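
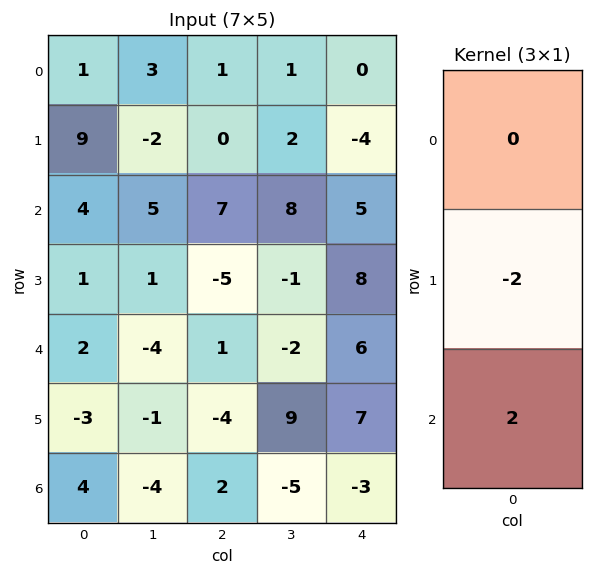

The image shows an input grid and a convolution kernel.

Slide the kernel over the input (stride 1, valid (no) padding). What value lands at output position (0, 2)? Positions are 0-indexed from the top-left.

The receptive field on the input at this output position is [1 / 0 / 7]. Elementwise product with the kernel and sum: 0·-2 + 7·2.

14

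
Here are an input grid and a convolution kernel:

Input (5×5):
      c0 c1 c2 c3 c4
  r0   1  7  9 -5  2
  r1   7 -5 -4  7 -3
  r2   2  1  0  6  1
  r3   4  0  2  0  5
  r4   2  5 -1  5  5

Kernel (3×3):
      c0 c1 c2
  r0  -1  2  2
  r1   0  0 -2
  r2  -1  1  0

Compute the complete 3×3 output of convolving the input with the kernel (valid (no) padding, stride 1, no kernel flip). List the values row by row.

Output[0,0]: The receptive field on the input at this output position is [1 7 9 / 7 -5 -4 / 2 1 0]. Elementwise product with the kernel and sum: 1·-1 + 7·2 + 9·2 + -4·-2 + 2·-1 + 1·1.
Output[0,1]: The receptive field on the input at this output position is [7 9 -5 / -5 -4 7 / 1 0 6]. Elementwise product with the kernel and sum: 7·-1 + 9·2 + -5·2 + 7·-2 + 1·-1 + 0·1.

38 -14 -3
-29 1 8
-1 5 10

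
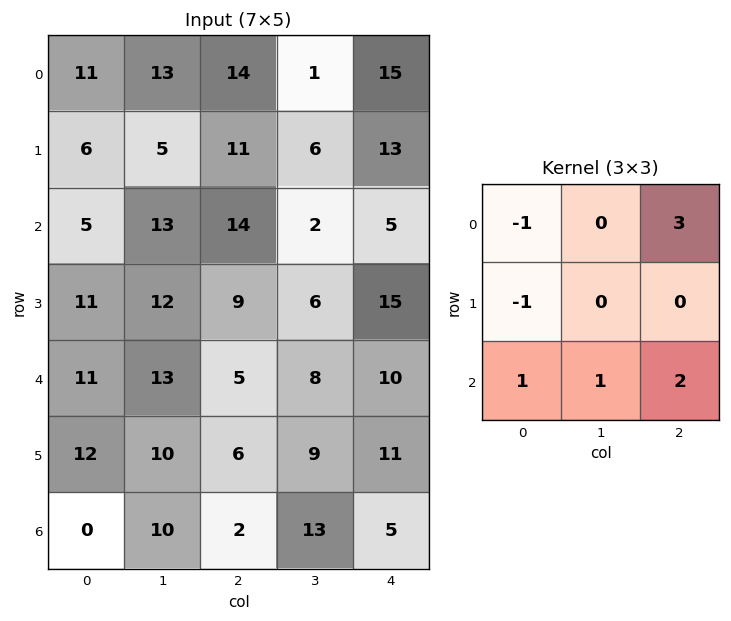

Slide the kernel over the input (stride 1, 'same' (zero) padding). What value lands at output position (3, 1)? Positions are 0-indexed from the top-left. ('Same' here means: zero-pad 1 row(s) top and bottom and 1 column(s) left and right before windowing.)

The receptive field on the zero-padded input at this output position is [5 13 14 / 11 12 9 / 11 13 5]. Elementwise product with the kernel and sum: 5·-1 + 14·3 + 11·-1 + 11·1 + 13·1 + 5·2.

60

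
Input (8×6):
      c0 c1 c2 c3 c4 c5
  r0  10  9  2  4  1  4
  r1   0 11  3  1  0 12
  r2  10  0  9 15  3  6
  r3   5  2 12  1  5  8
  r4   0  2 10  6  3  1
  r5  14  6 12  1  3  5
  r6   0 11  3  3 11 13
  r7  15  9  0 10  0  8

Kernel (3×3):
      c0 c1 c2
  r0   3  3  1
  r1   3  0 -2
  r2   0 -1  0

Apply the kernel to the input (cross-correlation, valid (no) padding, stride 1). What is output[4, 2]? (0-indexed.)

78

The receptive field on the input at this output position is [10 6 3 / 12 1 3 / 3 3 11]. Elementwise product with the kernel and sum: 10·3 + 6·3 + 3·1 + 12·3 + 3·-2 + 3·-1.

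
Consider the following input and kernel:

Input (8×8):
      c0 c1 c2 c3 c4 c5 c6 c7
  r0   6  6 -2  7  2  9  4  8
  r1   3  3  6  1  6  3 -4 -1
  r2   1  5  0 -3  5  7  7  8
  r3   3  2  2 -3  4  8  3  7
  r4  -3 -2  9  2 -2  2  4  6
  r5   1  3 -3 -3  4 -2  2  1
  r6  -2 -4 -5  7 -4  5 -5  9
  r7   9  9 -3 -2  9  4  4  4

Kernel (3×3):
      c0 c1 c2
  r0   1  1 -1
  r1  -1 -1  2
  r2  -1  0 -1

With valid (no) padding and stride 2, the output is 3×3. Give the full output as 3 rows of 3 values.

Output[0,0]: The receptive field on the input at this output position is [6 6 -2 / 3 3 6 / 1 5 0]. Elementwise product with the kernel and sum: 6·1 + 6·1 + -2·-1 + 3·-1 + 3·-1 + 6·2 + 1·-1 + 0·-1.

19 3 -22
-1 -6 -3
-17 36 7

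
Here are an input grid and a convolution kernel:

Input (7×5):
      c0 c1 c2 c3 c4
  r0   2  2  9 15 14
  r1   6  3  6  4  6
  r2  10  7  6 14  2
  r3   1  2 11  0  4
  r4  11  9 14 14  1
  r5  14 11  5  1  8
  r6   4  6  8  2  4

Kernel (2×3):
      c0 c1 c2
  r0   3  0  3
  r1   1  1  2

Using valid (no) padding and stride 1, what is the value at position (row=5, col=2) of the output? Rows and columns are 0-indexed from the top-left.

57

The receptive field on the input at this output position is [5 1 8 / 8 2 4]. Elementwise product with the kernel and sum: 5·3 + 8·3 + 8·1 + 2·1 + 4·2.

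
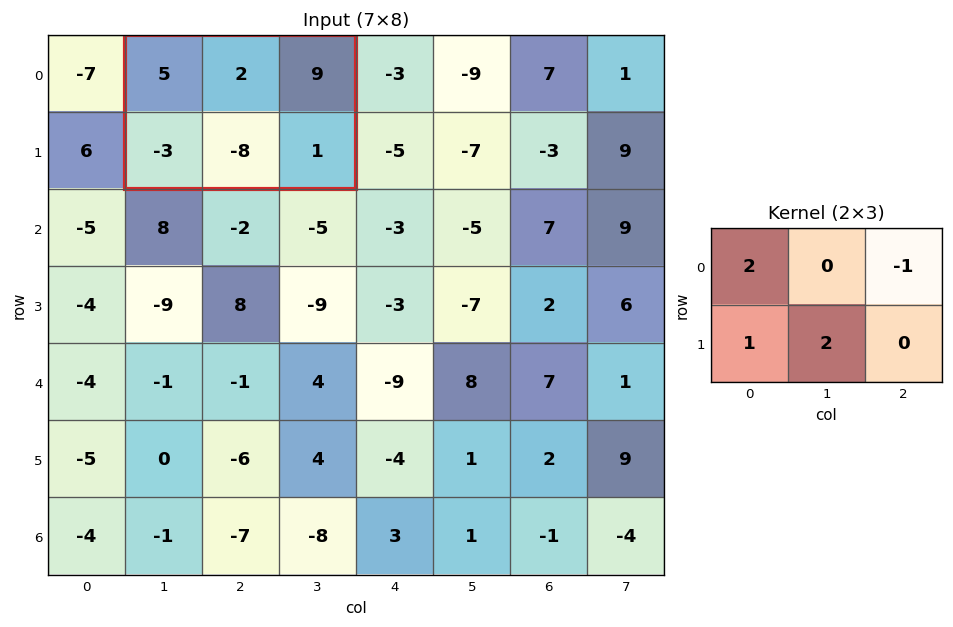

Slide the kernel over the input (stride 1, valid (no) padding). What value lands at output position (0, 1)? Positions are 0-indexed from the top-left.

The receptive field on the input at this output position is [5 2 9 / -3 -8 1]. Elementwise product with the kernel and sum: 5·2 + 9·-1 + -3·1 + -8·2.

-18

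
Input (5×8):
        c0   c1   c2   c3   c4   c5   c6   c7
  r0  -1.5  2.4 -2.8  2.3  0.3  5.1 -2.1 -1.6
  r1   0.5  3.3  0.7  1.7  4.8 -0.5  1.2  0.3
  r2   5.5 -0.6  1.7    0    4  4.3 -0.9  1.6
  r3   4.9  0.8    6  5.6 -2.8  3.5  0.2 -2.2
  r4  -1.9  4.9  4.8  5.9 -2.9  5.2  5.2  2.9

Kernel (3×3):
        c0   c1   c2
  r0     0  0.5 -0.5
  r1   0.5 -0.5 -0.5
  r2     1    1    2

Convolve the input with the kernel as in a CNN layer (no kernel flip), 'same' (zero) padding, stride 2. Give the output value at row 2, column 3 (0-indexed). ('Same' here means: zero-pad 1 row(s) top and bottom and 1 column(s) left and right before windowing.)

The receptive field on the zero-padded input at this output position is [3.5 0.2 -2.2 / 5.2 5.2 2.9 / 0 0 0]. Elementwise product with the kernel and sum: 0.2·0.5 + -2.2·-0.5 + 5.2·0.5 + 5.2·-0.5 + 2.9·-0.5 + 0·1 + 0·1 + 0·2.

-0.25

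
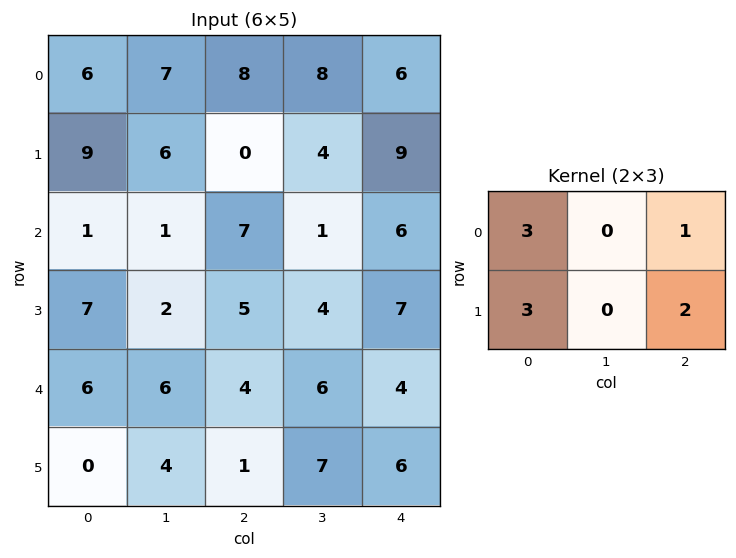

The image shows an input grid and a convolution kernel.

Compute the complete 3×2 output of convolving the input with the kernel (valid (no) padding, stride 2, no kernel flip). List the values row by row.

53 48
41 56
24 31

Output[0,0]: The receptive field on the input at this output position is [6 7 8 / 9 6 0]. Elementwise product with the kernel and sum: 6·3 + 8·1 + 9·3 + 0·2.
Output[0,1]: The receptive field on the input at this output position is [8 8 6 / 0 4 9]. Elementwise product with the kernel and sum: 8·3 + 6·1 + 0·3 + 9·2.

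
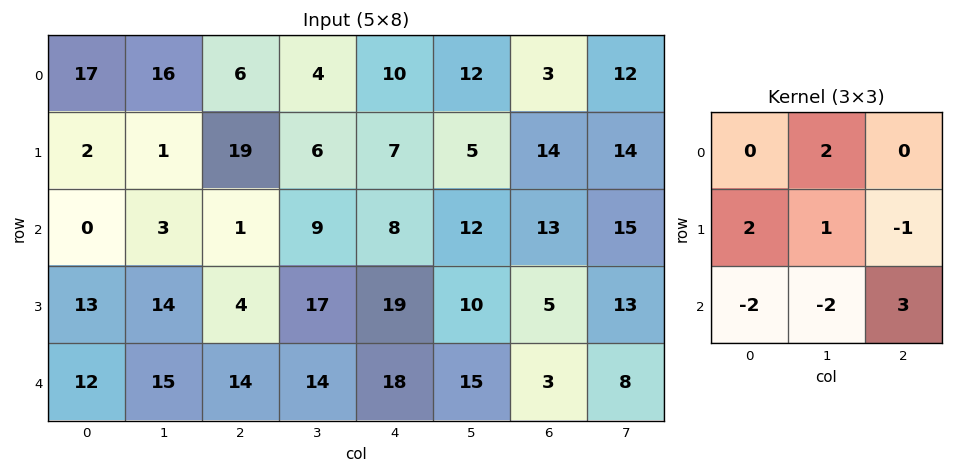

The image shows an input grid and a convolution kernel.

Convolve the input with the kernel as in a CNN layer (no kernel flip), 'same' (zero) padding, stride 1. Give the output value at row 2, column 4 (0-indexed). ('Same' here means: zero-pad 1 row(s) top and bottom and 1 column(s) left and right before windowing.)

The receptive field on the zero-padded input at this output position is [6 7 5 / 9 8 12 / 17 19 10]. Elementwise product with the kernel and sum: 7·2 + 9·2 + 8·1 + 12·-1 + 17·-2 + 19·-2 + 10·3.

-14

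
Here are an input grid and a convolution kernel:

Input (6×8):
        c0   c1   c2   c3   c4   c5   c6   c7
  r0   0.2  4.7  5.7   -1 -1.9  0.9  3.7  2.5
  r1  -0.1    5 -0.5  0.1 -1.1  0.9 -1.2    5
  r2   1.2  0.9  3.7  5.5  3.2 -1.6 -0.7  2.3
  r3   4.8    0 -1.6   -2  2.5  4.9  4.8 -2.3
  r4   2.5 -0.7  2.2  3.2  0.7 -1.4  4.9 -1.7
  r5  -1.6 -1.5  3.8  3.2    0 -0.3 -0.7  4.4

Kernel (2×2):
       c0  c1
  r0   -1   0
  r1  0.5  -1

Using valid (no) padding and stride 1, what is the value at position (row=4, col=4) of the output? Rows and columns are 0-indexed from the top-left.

The receptive field on the input at this output position is [0.7 -1.4 / 0 -0.3]. Elementwise product with the kernel and sum: 0.7·-1 + 0·0.5 + -0.3·-1.

-0.4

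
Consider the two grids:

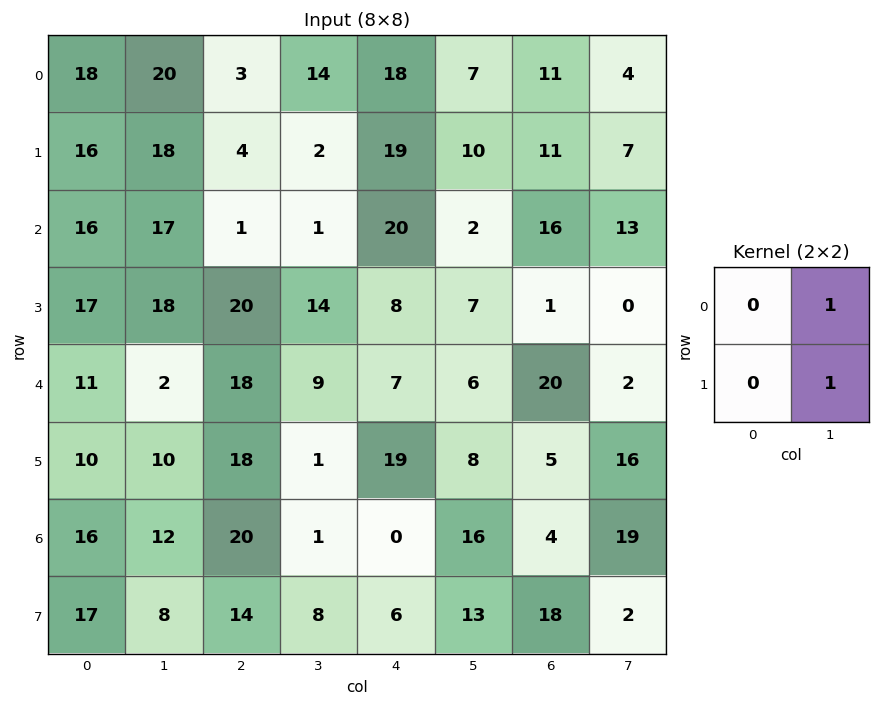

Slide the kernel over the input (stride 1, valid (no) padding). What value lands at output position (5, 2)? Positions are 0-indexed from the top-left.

2

The receptive field on the input at this output position is [18 1 / 20 1]. Elementwise product with the kernel and sum: 1·1 + 1·1.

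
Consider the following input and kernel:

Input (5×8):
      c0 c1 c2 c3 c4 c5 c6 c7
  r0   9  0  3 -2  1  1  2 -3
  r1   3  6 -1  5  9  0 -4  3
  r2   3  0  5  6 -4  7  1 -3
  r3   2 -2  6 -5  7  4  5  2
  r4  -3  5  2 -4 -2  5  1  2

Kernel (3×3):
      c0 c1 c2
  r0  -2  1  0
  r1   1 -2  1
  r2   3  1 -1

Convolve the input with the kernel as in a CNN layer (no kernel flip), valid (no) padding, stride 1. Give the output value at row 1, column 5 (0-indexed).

The receptive field on the input at this output position is [0 -4 3 / 7 1 -3 / 4 5 2]. Elementwise product with the kernel and sum: 0·-2 + -4·1 + 7·1 + 1·-2 + -3·1 + 4·3 + 5·1 + 2·-1.

13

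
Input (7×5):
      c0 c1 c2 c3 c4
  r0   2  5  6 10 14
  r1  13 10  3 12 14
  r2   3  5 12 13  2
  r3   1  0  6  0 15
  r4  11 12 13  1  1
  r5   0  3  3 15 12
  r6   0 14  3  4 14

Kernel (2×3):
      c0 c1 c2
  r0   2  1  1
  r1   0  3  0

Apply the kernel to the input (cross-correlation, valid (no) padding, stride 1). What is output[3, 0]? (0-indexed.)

44

The receptive field on the input at this output position is [1 0 6 / 11 12 13]. Elementwise product with the kernel and sum: 1·2 + 0·1 + 6·1 + 12·3.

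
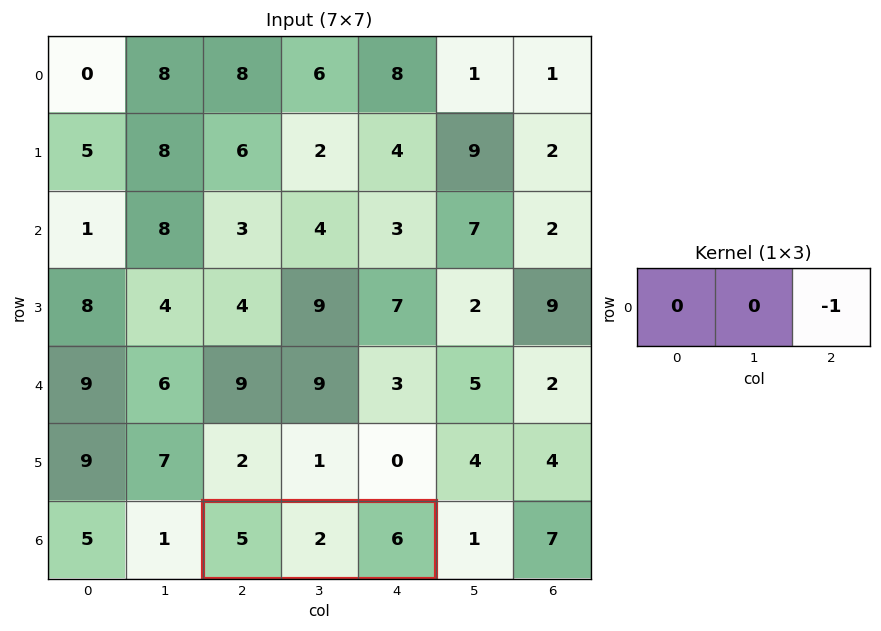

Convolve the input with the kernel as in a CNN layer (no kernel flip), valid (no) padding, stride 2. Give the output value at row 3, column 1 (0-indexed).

-6

The receptive field on the input at this output position is [5 2 6]. Elementwise product with the kernel and sum: 6·-1.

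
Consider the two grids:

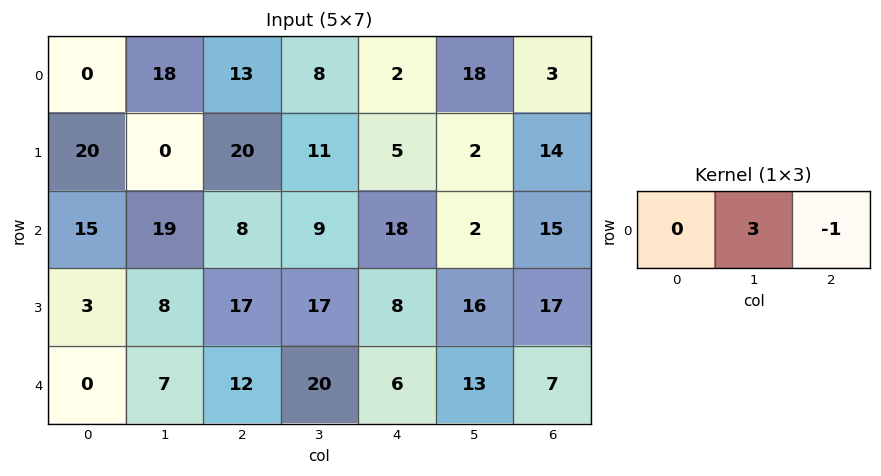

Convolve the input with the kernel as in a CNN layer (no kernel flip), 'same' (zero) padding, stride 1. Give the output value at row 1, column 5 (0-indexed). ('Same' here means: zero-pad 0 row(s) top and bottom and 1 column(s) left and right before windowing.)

-8

The receptive field on the zero-padded input at this output position is [5 2 14]. Elementwise product with the kernel and sum: 2·3 + 14·-1.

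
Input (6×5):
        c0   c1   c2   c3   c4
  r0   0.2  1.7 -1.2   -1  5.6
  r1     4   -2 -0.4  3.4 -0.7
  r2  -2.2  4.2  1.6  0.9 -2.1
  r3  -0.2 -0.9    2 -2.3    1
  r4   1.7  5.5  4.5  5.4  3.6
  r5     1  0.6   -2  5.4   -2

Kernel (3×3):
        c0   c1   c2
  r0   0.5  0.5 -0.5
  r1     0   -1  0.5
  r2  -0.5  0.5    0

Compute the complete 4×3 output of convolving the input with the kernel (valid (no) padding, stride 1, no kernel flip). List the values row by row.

6.55 1.55 -8
-2.55 -2.6 -2.25
4 -1.2 5.55
-5 -1.4 -0.55

Output[0,0]: The receptive field on the input at this output position is [0.2 1.7 -1.2 / 4 -2 -0.4 / -2.2 4.2 1.6]. Elementwise product with the kernel and sum: 0.2·0.5 + 1.7·0.5 + -1.2·-0.5 + -2·-1 + -0.4·0.5 + -2.2·-0.5 + 4.2·0.5.
Output[0,1]: The receptive field on the input at this output position is [1.7 -1.2 -1 / -2 -0.4 3.4 / 4.2 1.6 0.9]. Elementwise product with the kernel and sum: 1.7·0.5 + -1.2·0.5 + -1·-0.5 + -0.4·-1 + 3.4·0.5 + 4.2·-0.5 + 1.6·0.5.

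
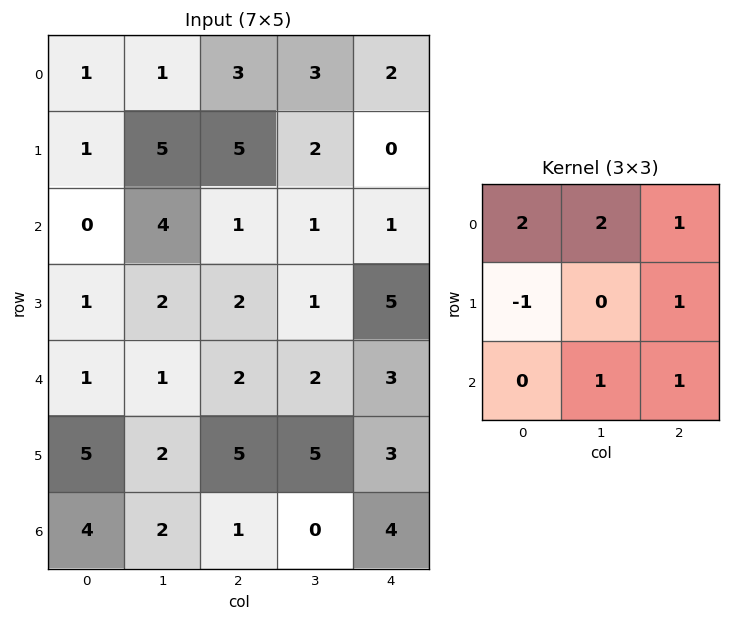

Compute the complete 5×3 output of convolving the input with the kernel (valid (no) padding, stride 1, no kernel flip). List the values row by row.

Output[0,0]: The receptive field on the input at this output position is [1 1 3 / 1 5 5 / 0 4 1]. Elementwise product with the kernel and sum: 1·2 + 1·2 + 3·1 + 1·-1 + 5·1 + 4·1 + 1·1.

16 10 11
22 22 20
13 14 13
16 20 20
9 12 13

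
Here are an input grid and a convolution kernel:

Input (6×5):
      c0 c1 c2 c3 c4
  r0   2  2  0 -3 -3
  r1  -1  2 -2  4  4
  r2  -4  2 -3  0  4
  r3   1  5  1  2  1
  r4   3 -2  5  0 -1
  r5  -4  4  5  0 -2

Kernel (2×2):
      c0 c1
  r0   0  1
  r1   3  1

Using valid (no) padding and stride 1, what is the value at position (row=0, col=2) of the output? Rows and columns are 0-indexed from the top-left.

-5

The receptive field on the input at this output position is [0 -3 / -2 4]. Elementwise product with the kernel and sum: -3·1 + -2·3 + 4·1.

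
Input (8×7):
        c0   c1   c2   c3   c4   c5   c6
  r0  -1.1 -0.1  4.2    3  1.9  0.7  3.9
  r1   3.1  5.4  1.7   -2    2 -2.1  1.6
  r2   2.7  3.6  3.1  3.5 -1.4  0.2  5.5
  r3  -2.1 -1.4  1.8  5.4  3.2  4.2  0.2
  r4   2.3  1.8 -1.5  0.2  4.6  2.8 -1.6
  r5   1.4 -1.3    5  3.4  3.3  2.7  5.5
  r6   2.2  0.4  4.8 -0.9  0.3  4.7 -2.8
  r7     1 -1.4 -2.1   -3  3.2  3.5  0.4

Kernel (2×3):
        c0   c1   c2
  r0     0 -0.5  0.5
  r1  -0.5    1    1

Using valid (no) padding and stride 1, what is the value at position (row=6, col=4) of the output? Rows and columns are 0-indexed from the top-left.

The receptive field on the input at this output position is [0.3 4.7 -2.8 / 3.2 3.5 0.4]. Elementwise product with the kernel and sum: 4.7·-0.5 + -2.8·0.5 + 3.2·-0.5 + 3.5·1 + 0.4·1.

-1.45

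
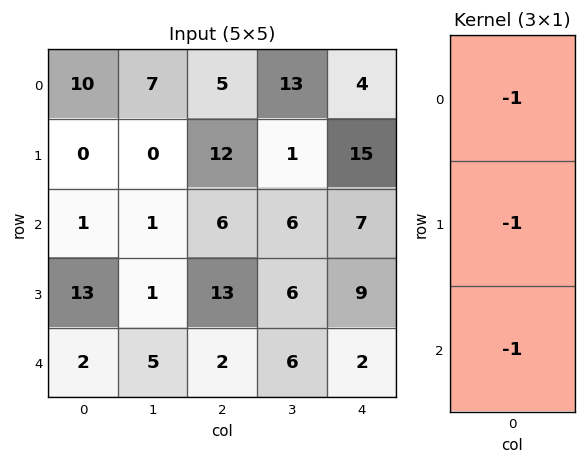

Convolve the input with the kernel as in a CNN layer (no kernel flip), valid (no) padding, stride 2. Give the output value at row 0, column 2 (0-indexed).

-26

The receptive field on the input at this output position is [4 / 15 / 7]. Elementwise product with the kernel and sum: 4·-1 + 15·-1 + 7·-1.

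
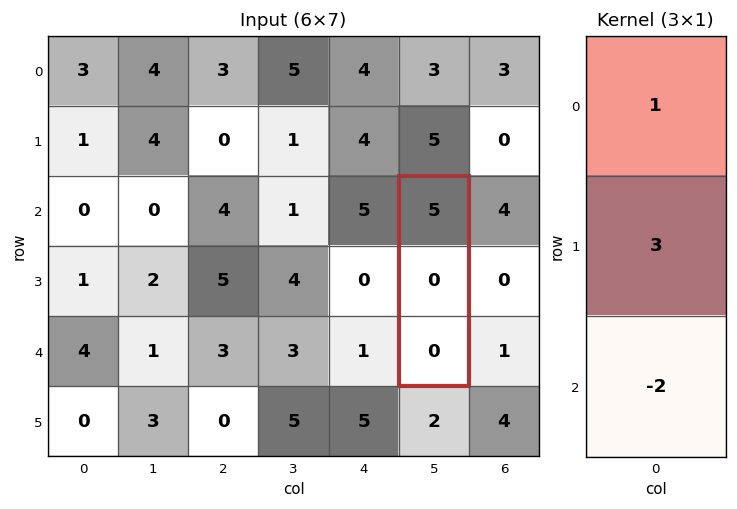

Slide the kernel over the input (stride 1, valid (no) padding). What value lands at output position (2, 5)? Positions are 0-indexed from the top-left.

The receptive field on the input at this output position is [5 / 0 / 0]. Elementwise product with the kernel and sum: 5·1 + 0·3 + 0·-2.

5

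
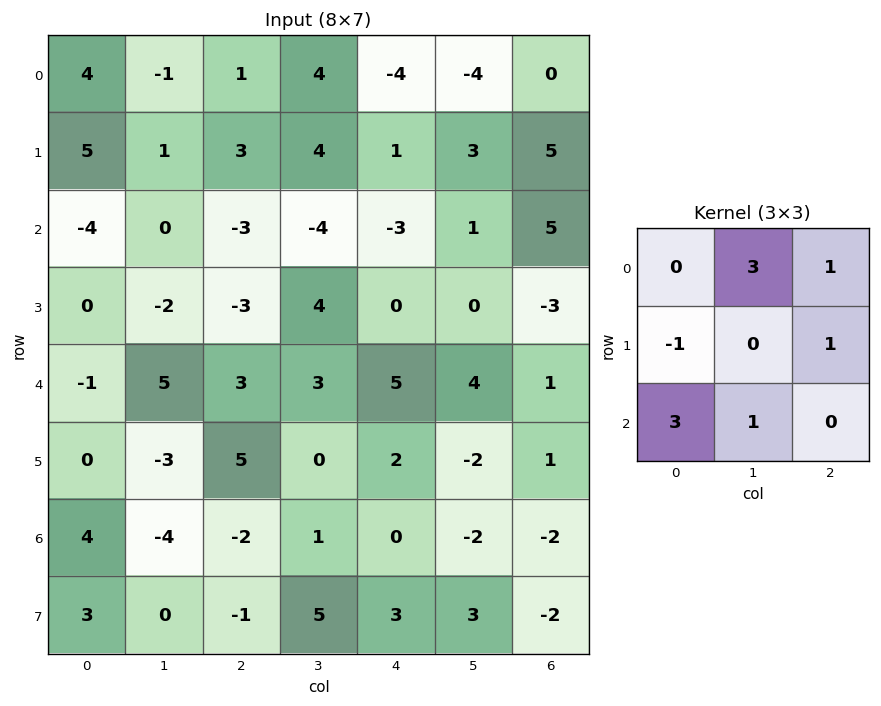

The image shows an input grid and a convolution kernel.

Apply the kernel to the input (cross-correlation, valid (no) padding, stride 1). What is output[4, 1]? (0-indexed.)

1

The receptive field on the input at this output position is [5 3 3 / -3 5 0 / -4 -2 1]. Elementwise product with the kernel and sum: 3·3 + 3·1 + -3·-1 + 0·1 + -4·3 + -2·1.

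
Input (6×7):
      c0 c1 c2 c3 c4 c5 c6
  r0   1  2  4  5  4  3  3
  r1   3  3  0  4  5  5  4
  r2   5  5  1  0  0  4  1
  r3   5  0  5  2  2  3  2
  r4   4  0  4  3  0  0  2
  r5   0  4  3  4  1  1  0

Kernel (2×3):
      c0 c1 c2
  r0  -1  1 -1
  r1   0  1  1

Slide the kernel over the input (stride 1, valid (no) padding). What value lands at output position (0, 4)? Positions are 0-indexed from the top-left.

The receptive field on the input at this output position is [4 3 3 / 5 5 4]. Elementwise product with the kernel and sum: 4·-1 + 3·1 + 3·-1 + 5·1 + 4·1.

5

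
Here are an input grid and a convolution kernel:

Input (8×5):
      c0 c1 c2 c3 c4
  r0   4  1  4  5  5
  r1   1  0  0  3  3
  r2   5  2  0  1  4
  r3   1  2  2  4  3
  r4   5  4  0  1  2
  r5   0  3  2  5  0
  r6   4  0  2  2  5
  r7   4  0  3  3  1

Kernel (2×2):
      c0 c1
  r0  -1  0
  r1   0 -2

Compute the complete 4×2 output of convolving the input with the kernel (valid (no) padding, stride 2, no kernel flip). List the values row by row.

-4 -10
-9 -8
-11 -10
-4 -8

Output[0,0]: The receptive field on the input at this output position is [4 1 / 1 0]. Elementwise product with the kernel and sum: 4·-1 + 0·-2.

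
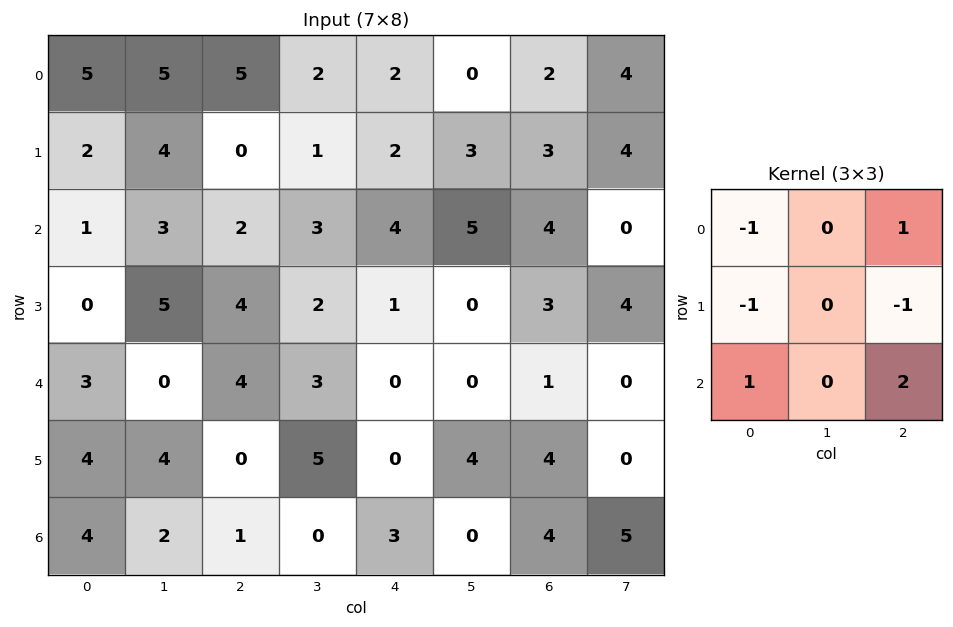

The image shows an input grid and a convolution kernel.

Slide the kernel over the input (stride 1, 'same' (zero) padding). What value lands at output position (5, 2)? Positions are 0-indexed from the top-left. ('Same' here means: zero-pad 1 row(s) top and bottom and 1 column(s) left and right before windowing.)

-4

The receptive field on the zero-padded input at this output position is [0 4 3 / 4 0 5 / 2 1 0]. Elementwise product with the kernel and sum: 0·-1 + 3·1 + 4·-1 + 5·-1 + 2·1 + 0·2.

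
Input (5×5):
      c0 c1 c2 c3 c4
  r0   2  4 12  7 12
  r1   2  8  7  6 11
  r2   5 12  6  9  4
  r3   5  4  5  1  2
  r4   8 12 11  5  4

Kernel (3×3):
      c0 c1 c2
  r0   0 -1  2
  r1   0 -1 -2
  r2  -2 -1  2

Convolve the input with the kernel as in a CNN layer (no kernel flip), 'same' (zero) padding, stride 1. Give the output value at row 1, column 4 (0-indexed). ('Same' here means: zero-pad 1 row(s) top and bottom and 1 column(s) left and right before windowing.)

The receptive field on the zero-padded input at this output position is [7 12 0 / 6 11 0 / 9 4 0]. Elementwise product with the kernel and sum: 12·-1 + 0·2 + 11·-1 + 0·-2 + 9·-2 + 4·-1 + 0·2.

-45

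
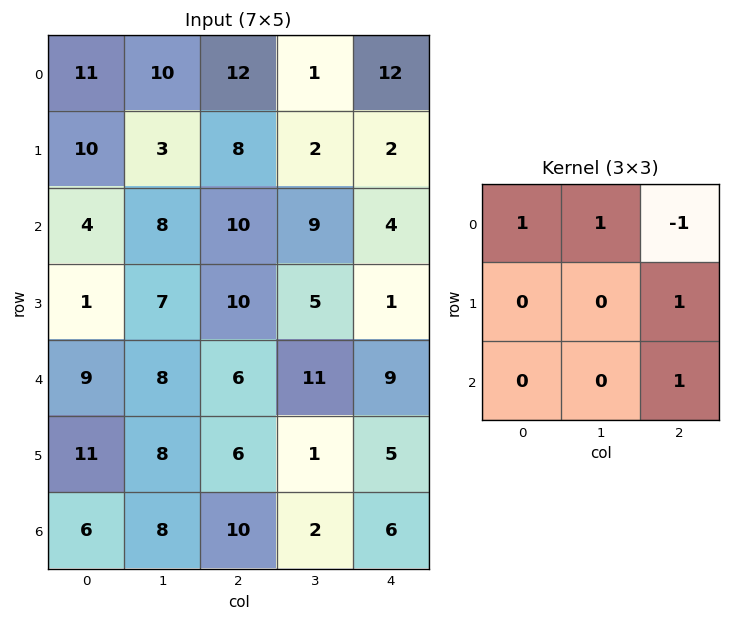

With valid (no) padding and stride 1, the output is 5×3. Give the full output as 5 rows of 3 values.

27 32 7
25 23 13
18 25 25
10 24 28
27 6 19

Output[0,0]: The receptive field on the input at this output position is [11 10 12 / 10 3 8 / 4 8 10]. Elementwise product with the kernel and sum: 11·1 + 10·1 + 12·-1 + 8·1 + 10·1.
Output[0,1]: The receptive field on the input at this output position is [10 12 1 / 3 8 2 / 8 10 9]. Elementwise product with the kernel and sum: 10·1 + 12·1 + 1·-1 + 2·1 + 9·1.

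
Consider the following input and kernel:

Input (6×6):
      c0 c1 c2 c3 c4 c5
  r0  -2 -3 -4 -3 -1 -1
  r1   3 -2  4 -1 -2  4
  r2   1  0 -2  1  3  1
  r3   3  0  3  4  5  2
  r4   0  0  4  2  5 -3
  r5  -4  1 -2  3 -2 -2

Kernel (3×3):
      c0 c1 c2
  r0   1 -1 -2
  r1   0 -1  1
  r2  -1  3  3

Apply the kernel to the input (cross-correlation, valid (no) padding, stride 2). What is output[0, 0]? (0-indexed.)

The receptive field on the input at this output position is [-2 -3 -4 / 3 -2 4 / 1 0 -2]. Elementwise product with the kernel and sum: -2·1 + -3·-1 + -4·-2 + -2·-1 + 4·1 + 1·-1 + 0·3 + -2·3.

8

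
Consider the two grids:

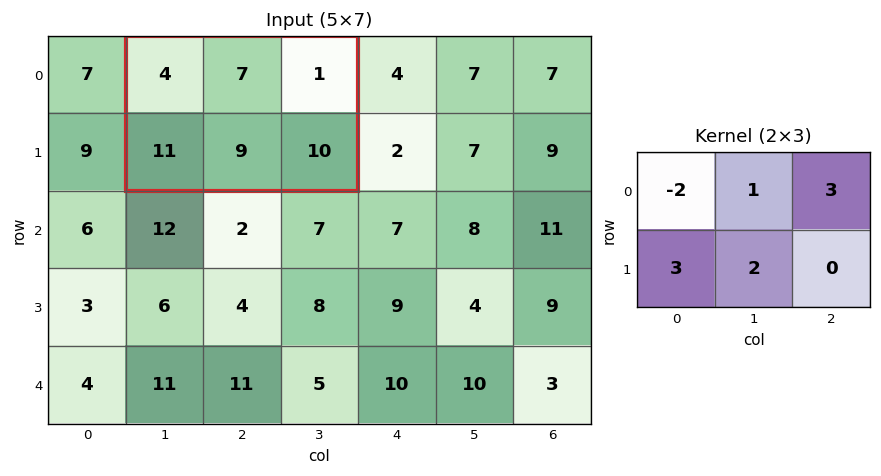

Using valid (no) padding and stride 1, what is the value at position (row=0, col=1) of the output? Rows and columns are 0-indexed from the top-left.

53

The receptive field on the input at this output position is [4 7 1 / 11 9 10]. Elementwise product with the kernel and sum: 4·-2 + 7·1 + 1·3 + 11·3 + 9·2.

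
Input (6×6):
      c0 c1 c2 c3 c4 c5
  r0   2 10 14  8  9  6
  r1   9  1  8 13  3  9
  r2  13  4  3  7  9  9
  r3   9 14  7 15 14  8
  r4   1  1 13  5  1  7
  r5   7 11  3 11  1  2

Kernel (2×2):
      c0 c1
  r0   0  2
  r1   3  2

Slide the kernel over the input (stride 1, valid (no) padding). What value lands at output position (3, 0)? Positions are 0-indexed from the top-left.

The receptive field on the input at this output position is [9 14 / 1 1]. Elementwise product with the kernel and sum: 14·2 + 1·3 + 1·2.

33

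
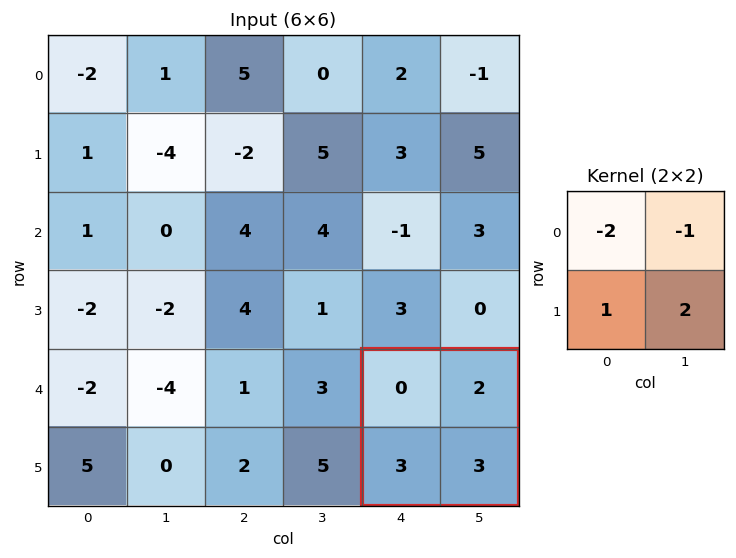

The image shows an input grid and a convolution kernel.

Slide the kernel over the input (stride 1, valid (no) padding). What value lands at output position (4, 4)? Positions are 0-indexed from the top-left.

7

The receptive field on the input at this output position is [0 2 / 3 3]. Elementwise product with the kernel and sum: 0·-2 + 2·-1 + 3·1 + 3·2.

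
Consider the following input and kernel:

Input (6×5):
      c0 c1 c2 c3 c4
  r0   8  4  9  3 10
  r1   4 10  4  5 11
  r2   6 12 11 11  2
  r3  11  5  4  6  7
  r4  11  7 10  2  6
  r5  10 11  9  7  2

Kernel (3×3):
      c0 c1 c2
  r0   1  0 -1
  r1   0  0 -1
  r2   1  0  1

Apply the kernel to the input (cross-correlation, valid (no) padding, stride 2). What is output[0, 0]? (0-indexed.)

12

The receptive field on the input at this output position is [8 4 9 / 4 10 4 / 6 12 11]. Elementwise product with the kernel and sum: 8·1 + 9·-1 + 4·-1 + 6·1 + 11·1.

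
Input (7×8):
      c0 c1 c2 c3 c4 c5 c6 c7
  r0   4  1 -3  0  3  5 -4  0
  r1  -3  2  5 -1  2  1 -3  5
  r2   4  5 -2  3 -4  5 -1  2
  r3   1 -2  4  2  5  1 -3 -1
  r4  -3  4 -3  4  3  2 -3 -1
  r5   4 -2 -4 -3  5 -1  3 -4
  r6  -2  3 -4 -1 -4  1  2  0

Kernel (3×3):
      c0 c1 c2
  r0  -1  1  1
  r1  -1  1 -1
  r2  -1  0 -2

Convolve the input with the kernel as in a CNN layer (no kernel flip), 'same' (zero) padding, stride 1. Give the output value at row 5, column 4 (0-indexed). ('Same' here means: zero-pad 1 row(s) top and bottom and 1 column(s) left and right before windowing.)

The receptive field on the zero-padded input at this output position is [4 3 2 / -3 5 -1 / -1 -4 1]. Elementwise product with the kernel and sum: 4·-1 + 3·1 + 2·1 + -3·-1 + 5·1 + -1·-1 + -1·-1 + 1·-2.

9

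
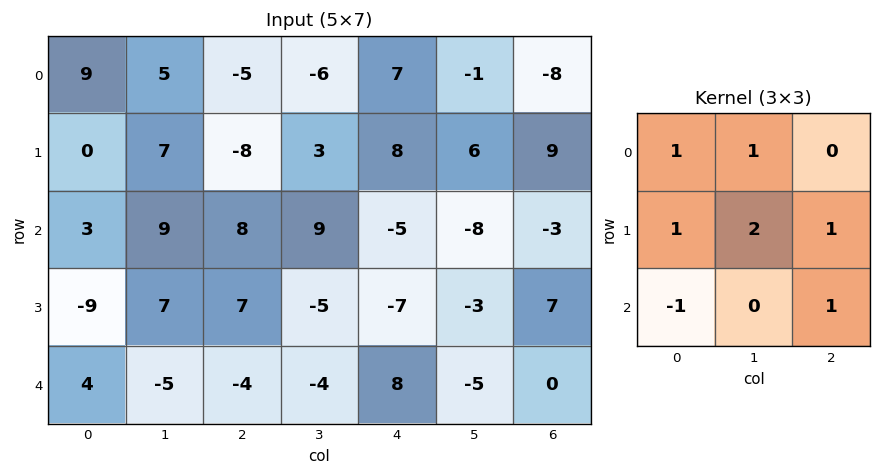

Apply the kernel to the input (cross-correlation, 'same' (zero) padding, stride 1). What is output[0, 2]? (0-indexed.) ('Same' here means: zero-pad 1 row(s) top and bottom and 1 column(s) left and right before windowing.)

-15

The receptive field on the zero-padded input at this output position is [0 0 0 / 5 -5 -6 / 7 -8 3]. Elementwise product with the kernel and sum: 0·1 + 0·1 + 5·1 + -5·2 + -6·1 + 7·-1 + 3·1.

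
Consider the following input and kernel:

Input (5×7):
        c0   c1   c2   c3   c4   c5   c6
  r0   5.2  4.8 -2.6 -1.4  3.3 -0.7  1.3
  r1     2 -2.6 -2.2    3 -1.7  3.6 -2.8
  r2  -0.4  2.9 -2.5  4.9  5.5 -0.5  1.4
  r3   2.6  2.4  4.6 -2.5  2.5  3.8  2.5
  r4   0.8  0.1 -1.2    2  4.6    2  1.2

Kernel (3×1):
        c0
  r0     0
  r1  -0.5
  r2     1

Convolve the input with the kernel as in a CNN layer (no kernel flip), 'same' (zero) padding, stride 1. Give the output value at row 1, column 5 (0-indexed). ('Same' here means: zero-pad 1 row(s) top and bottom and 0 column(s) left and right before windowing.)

The receptive field on the zero-padded input at this output position is [-0.7 / 3.6 / -0.5]. Elementwise product with the kernel and sum: 3.6·-0.5 + -0.5·1.

-2.3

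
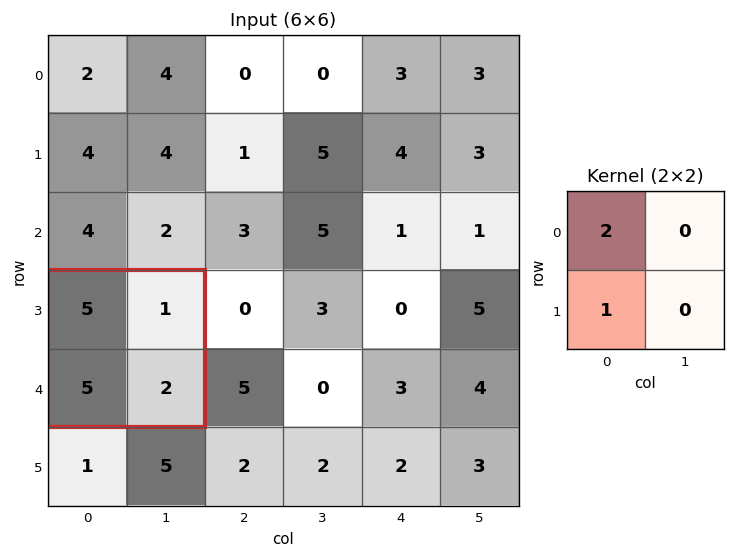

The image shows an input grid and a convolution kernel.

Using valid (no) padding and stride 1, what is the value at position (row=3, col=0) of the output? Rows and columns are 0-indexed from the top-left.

15

The receptive field on the input at this output position is [5 1 / 5 2]. Elementwise product with the kernel and sum: 5·2 + 5·1.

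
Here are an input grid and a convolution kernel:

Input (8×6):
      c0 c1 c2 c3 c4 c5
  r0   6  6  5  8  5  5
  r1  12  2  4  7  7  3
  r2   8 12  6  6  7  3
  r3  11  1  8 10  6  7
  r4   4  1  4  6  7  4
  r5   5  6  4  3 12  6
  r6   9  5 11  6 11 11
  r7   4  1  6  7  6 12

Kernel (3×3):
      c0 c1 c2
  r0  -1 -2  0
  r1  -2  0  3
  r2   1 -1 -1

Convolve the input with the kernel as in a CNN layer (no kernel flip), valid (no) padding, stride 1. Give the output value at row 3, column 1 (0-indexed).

The receptive field on the input at this output position is [1 8 10 / 1 4 6 / 6 4 3]. Elementwise product with the kernel and sum: 1·-1 + 8·-2 + 1·-2 + 6·3 + 6·1 + 4·-1 + 3·-1.

-2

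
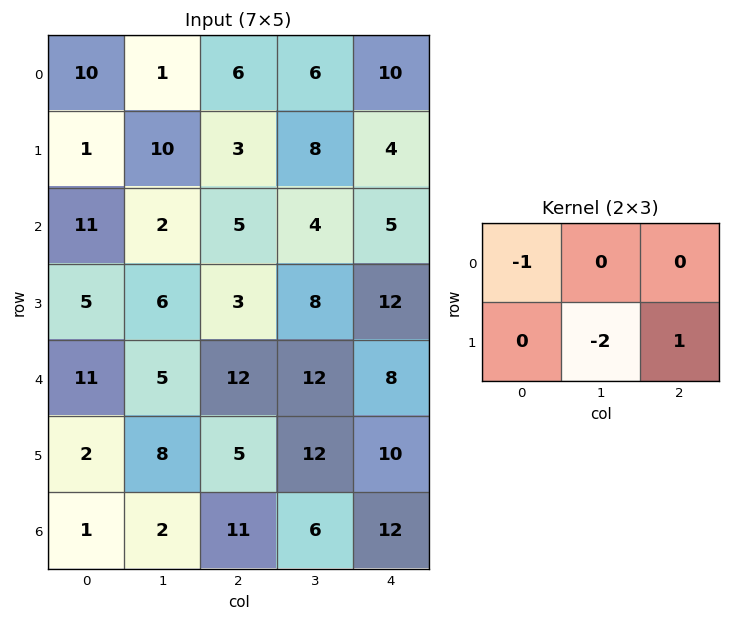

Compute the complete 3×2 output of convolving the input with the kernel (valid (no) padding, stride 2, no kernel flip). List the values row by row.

-27 -18
-20 -9
-22 -26

Output[0,0]: The receptive field on the input at this output position is [10 1 6 / 1 10 3]. Elementwise product with the kernel and sum: 10·-1 + 10·-2 + 3·1.
Output[0,1]: The receptive field on the input at this output position is [6 6 10 / 3 8 4]. Elementwise product with the kernel and sum: 6·-1 + 8·-2 + 4·1.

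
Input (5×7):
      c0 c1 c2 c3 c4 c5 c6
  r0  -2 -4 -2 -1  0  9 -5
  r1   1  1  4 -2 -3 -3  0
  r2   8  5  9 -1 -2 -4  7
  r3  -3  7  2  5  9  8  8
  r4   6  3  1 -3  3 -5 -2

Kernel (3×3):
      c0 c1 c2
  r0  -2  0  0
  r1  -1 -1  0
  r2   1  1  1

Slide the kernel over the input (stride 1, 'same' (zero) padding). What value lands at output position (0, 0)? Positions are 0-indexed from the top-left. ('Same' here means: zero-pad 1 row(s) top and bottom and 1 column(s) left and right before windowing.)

The receptive field on the zero-padded input at this output position is [0 0 0 / 0 -2 -4 / 0 1 1]. Elementwise product with the kernel and sum: 0·-2 + 0·-1 + -2·-1 + 0·1 + 1·1 + 1·1.

4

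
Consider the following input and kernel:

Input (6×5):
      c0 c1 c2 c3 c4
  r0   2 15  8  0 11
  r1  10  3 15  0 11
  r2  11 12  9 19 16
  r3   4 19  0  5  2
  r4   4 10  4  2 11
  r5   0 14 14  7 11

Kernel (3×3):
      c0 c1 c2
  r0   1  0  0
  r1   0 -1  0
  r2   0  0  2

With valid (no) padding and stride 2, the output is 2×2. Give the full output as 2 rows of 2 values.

17 40
0 26

Output[0,0]: The receptive field on the input at this output position is [2 15 8 / 10 3 15 / 11 12 9]. Elementwise product with the kernel and sum: 2·1 + 3·-1 + 9·2.
Output[0,1]: The receptive field on the input at this output position is [8 0 11 / 15 0 11 / 9 19 16]. Elementwise product with the kernel and sum: 8·1 + 0·-1 + 16·2.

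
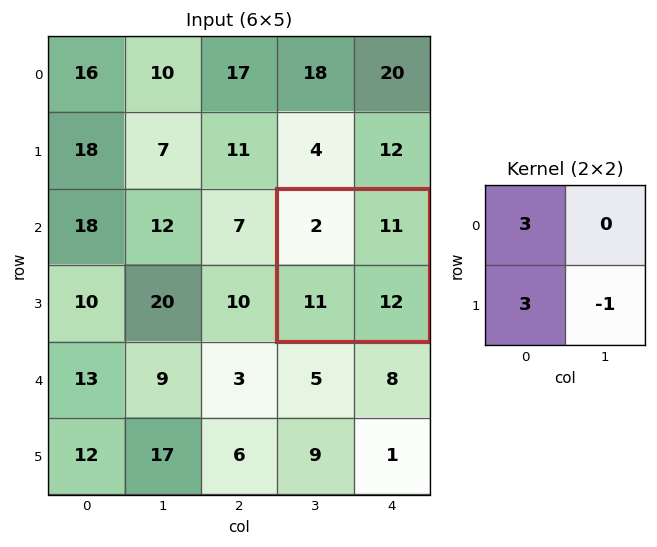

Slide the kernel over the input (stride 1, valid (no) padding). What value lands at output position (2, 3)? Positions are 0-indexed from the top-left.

27

The receptive field on the input at this output position is [2 11 / 11 12]. Elementwise product with the kernel and sum: 2·3 + 11·3 + 12·-1.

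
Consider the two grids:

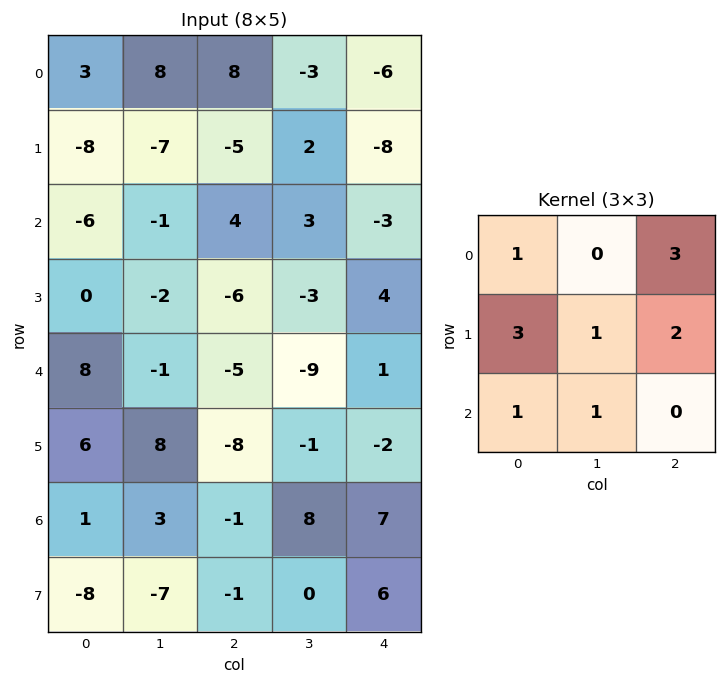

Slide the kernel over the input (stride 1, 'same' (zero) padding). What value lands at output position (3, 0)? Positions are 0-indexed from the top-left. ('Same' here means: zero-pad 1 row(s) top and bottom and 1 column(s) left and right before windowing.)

The receptive field on the zero-padded input at this output position is [0 -6 -1 / 0 0 -2 / 0 8 -1]. Elementwise product with the kernel and sum: 0·1 + -1·3 + 0·3 + 0·1 + -2·2 + 0·1 + 8·1.

1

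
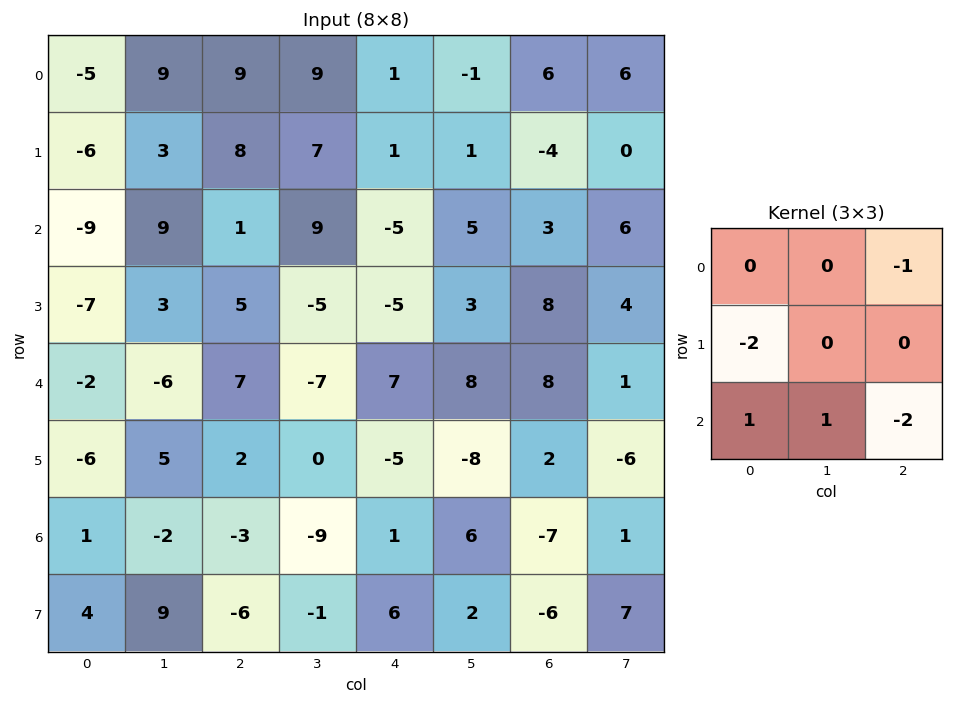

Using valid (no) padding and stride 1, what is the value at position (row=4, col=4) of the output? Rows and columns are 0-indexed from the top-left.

The receptive field on the input at this output position is [7 8 8 / -5 -8 2 / 1 6 -7]. Elementwise product with the kernel and sum: 8·-1 + -5·-2 + 1·1 + 6·1 + -7·-2.

23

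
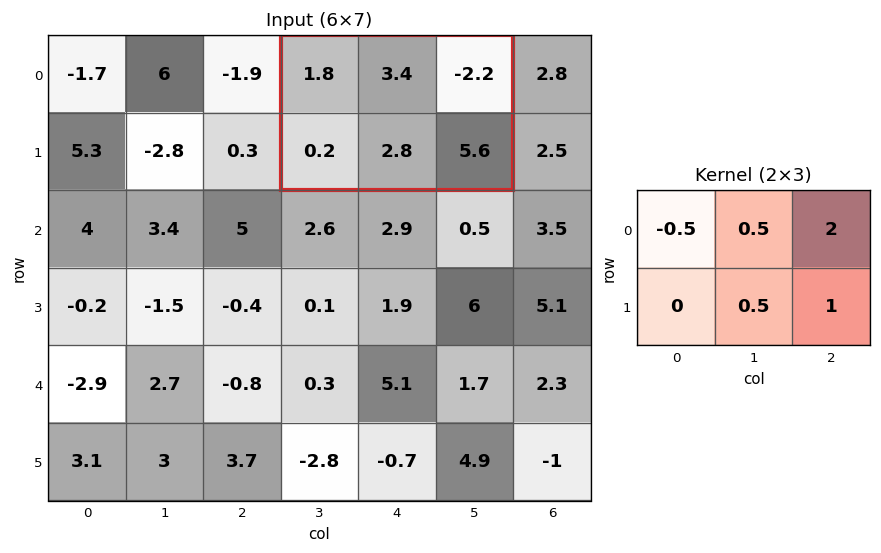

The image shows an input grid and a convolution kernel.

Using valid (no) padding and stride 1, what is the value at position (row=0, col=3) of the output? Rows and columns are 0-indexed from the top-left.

3.4

The receptive field on the input at this output position is [1.8 3.4 -2.2 / 0.2 2.8 5.6]. Elementwise product with the kernel and sum: 1.8·-0.5 + 3.4·0.5 + -2.2·2 + 2.8·0.5 + 5.6·1.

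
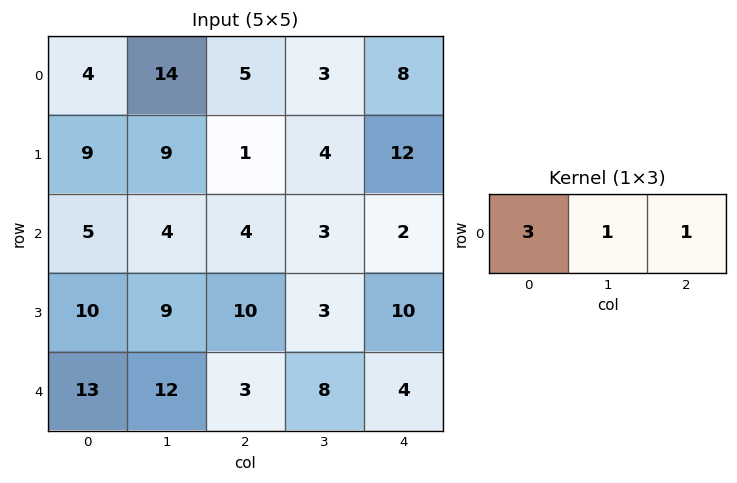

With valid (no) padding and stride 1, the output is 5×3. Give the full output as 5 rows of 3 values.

31 50 26
37 32 19
23 19 17
49 40 43
54 47 21

Output[0,0]: The receptive field on the input at this output position is [4 14 5]. Elementwise product with the kernel and sum: 4·3 + 14·1 + 5·1.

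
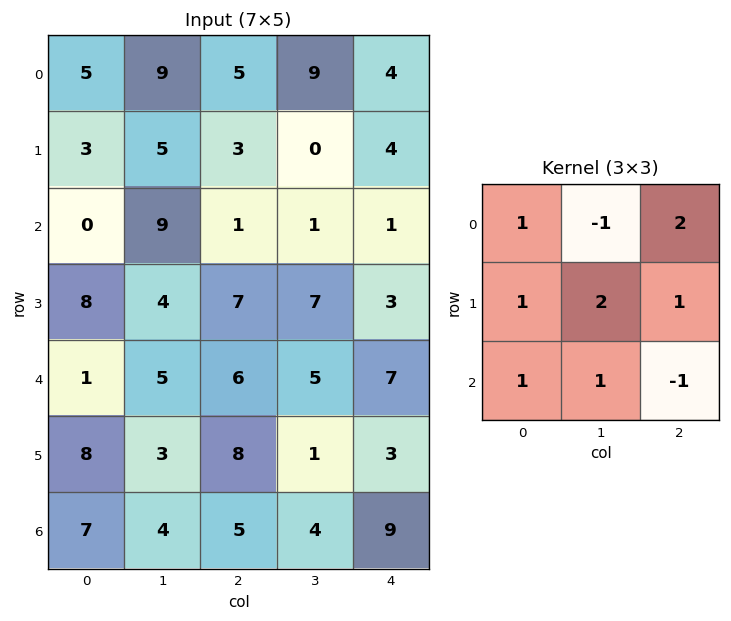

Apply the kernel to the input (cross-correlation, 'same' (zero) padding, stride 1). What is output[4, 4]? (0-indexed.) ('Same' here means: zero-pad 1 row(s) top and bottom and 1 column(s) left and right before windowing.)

The receptive field on the zero-padded input at this output position is [7 3 0 / 5 7 0 / 1 3 0]. Elementwise product with the kernel and sum: 7·1 + 3·-1 + 0·2 + 5·1 + 7·2 + 0·1 + 1·1 + 3·1 + 0·-1.

27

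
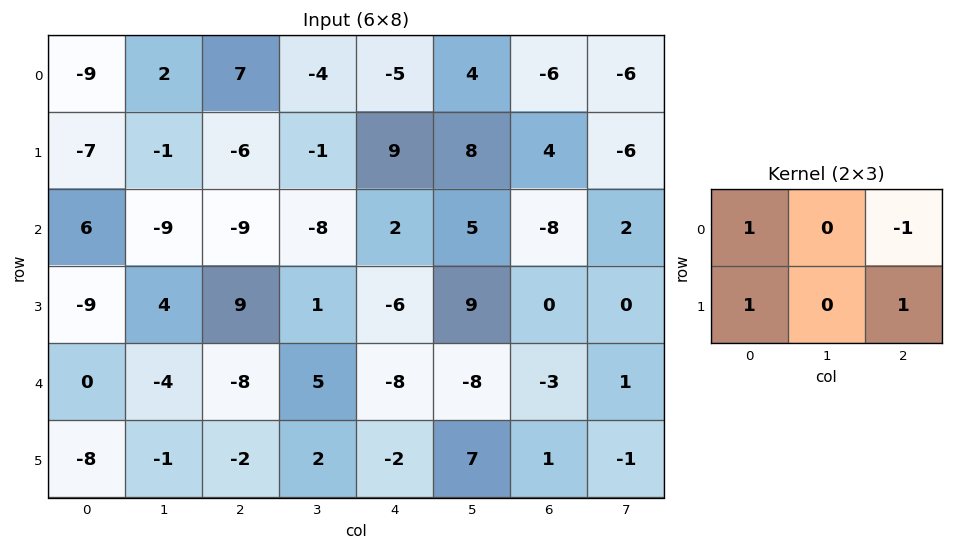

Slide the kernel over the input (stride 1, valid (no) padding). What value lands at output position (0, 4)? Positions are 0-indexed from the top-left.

14

The receptive field on the input at this output position is [-5 4 -6 / 9 8 4]. Elementwise product with the kernel and sum: -5·1 + -6·-1 + 9·1 + 4·1.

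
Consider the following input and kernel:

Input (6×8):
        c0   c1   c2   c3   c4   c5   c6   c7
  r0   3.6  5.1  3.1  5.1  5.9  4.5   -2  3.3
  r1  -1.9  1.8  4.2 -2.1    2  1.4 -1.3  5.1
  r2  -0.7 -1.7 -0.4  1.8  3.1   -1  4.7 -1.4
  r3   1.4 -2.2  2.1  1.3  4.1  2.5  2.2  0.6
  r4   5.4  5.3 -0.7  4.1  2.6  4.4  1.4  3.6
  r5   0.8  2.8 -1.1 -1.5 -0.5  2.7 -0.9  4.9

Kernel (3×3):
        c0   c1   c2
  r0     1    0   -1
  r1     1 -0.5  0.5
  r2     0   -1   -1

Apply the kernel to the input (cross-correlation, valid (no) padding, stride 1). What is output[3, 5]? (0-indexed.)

The receptive field on the input at this output position is [2.5 2.2 0.6 / 4.4 1.4 3.6 / 2.7 -0.9 4.9]. Elementwise product with the kernel and sum: 2.5·1 + 0.6·-1 + 4.4·1 + 1.4·-0.5 + 3.6·0.5 + -0.9·-1 + 4.9·-1.

3.4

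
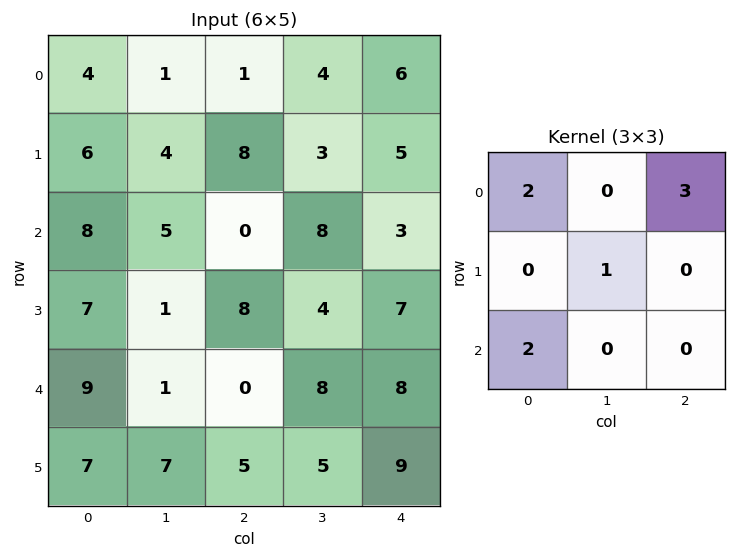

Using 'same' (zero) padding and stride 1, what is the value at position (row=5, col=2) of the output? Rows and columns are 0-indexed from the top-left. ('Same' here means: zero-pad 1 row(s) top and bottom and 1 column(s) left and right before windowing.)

31

The receptive field on the zero-padded input at this output position is [1 0 8 / 7 5 5 / 0 0 0]. Elementwise product with the kernel and sum: 1·2 + 8·3 + 5·1 + 0·2.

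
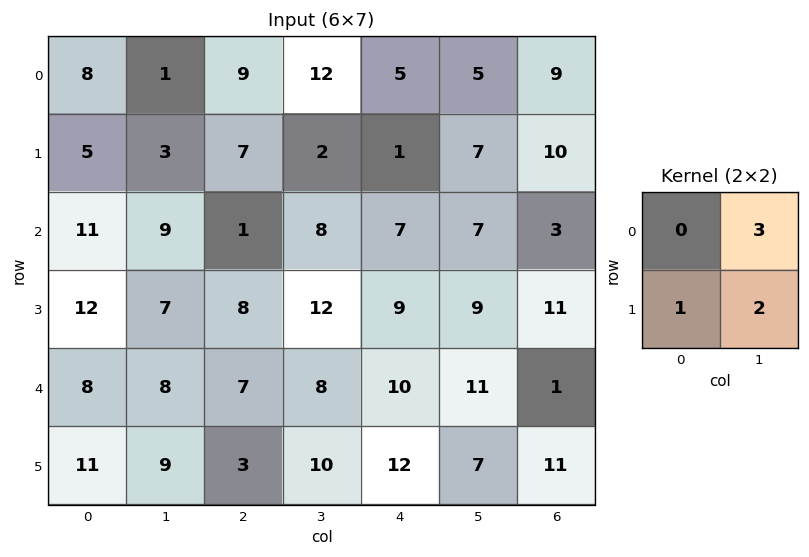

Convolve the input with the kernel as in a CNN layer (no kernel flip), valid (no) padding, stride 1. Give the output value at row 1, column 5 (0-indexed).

The receptive field on the input at this output position is [7 10 / 7 3]. Elementwise product with the kernel and sum: 10·3 + 7·1 + 3·2.

43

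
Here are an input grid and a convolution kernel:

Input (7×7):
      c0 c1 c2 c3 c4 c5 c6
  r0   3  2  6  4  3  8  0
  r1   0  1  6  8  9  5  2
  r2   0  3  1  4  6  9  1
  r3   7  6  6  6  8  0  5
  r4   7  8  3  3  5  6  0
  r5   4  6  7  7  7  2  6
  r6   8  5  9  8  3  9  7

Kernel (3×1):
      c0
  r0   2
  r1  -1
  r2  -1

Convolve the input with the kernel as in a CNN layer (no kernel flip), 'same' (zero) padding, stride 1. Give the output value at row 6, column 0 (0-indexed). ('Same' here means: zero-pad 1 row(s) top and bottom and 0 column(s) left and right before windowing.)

The receptive field on the zero-padded input at this output position is [4 / 8 / 0]. Elementwise product with the kernel and sum: 4·2 + 8·-1 + 0·-1.

0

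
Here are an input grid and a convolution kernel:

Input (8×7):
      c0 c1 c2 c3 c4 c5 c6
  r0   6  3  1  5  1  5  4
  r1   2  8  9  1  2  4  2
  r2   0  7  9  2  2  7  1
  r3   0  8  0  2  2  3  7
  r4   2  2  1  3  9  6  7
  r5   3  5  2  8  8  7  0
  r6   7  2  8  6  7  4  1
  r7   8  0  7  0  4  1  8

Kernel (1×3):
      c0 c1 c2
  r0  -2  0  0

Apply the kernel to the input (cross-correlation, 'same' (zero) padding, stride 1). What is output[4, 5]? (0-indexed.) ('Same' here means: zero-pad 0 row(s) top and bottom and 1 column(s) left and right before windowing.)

-18

The receptive field on the zero-padded input at this output position is [9 6 7]. Elementwise product with the kernel and sum: 9·-2.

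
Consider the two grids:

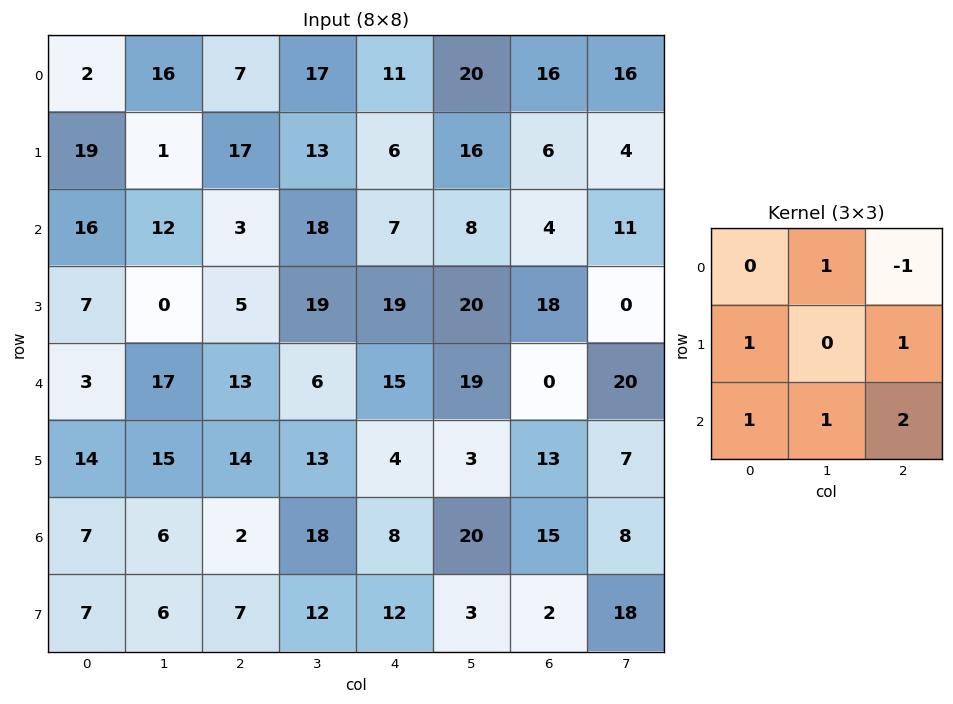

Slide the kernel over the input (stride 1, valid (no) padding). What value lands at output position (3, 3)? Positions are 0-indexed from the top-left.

The receptive field on the input at this output position is [19 19 20 / 6 15 19 / 13 4 3]. Elementwise product with the kernel and sum: 19·1 + 20·-1 + 6·1 + 19·1 + 13·1 + 4·1 + 3·2.

47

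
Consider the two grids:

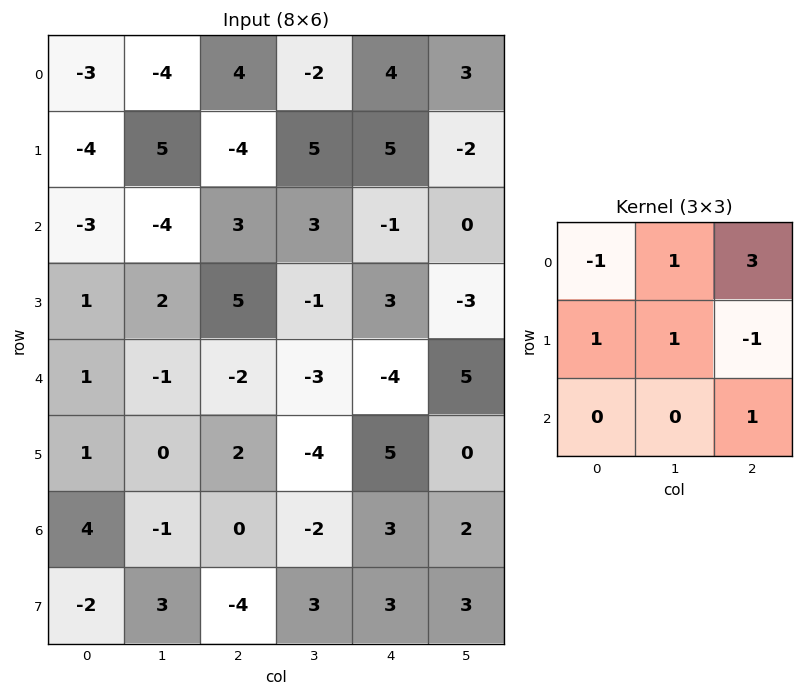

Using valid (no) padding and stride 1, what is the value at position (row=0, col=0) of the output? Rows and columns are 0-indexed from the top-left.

19

The receptive field on the input at this output position is [-3 -4 4 / -4 5 -4 / -3 -4 3]. Elementwise product with the kernel and sum: -3·-1 + -4·1 + 4·3 + -4·1 + 5·1 + -4·-1 + 3·1.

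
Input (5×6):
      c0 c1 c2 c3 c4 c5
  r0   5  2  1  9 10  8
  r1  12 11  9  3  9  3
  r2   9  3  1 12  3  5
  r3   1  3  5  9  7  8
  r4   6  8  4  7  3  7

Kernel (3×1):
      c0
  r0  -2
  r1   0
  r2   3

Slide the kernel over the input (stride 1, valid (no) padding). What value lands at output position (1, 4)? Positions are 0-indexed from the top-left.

The receptive field on the input at this output position is [9 / 3 / 7]. Elementwise product with the kernel and sum: 9·-2 + 7·3.

3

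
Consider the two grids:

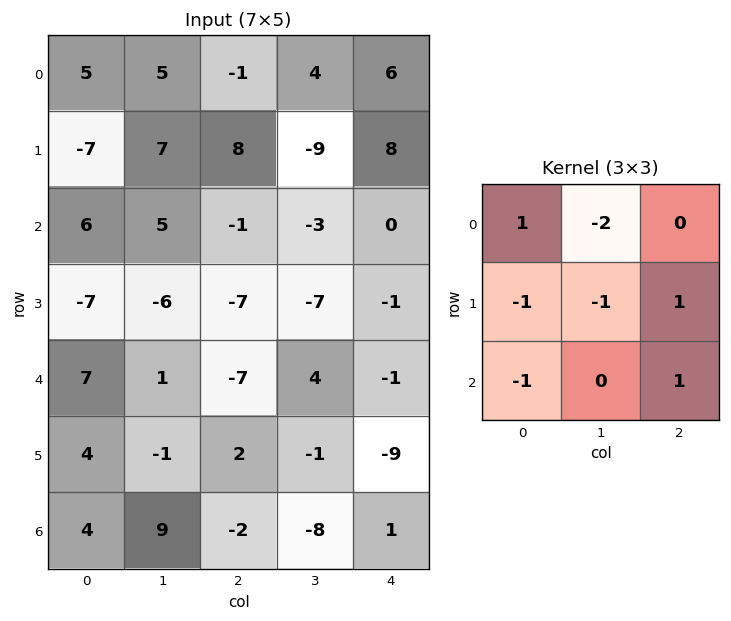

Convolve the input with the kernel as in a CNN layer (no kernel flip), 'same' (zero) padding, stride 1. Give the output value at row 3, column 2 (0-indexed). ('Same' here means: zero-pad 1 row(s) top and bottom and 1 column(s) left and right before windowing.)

The receptive field on the zero-padded input at this output position is [5 -1 -3 / -6 -7 -7 / 1 -7 4]. Elementwise product with the kernel and sum: 5·1 + -1·-2 + -6·-1 + -7·-1 + -7·1 + 1·-1 + 4·1.

16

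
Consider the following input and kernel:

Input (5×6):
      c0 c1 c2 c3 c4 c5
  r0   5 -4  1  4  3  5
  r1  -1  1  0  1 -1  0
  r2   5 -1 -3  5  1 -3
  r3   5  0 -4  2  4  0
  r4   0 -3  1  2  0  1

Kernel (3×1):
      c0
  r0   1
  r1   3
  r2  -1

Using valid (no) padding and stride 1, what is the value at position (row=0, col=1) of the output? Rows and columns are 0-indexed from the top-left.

0

The receptive field on the input at this output position is [-4 / 1 / -1]. Elementwise product with the kernel and sum: -4·1 + 1·3 + -1·-1.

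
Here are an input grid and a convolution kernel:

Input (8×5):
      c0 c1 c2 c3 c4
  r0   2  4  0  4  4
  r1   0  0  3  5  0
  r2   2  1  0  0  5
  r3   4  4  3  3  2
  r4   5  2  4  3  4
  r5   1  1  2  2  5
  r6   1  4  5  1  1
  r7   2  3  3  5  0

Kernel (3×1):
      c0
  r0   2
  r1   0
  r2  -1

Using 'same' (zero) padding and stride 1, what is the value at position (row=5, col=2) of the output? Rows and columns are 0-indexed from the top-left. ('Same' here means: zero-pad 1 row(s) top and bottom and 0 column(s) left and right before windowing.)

The receptive field on the zero-padded input at this output position is [4 / 2 / 5]. Elementwise product with the kernel and sum: 4·2 + 5·-1.

3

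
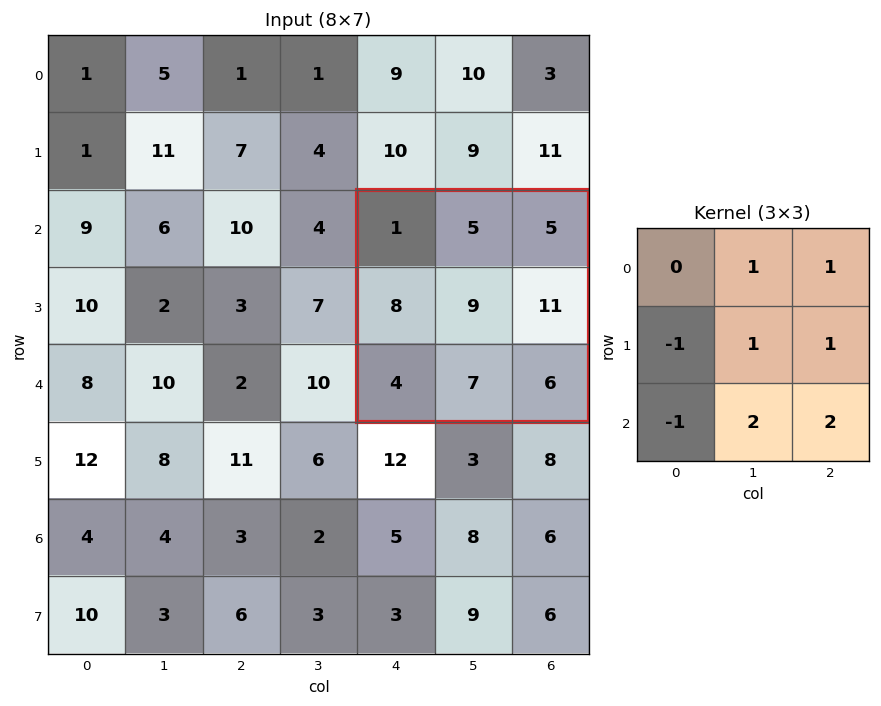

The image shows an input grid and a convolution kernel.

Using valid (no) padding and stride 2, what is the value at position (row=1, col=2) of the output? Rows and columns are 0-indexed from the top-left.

The receptive field on the input at this output position is [1 5 5 / 8 9 11 / 4 7 6]. Elementwise product with the kernel and sum: 5·1 + 5·1 + 8·-1 + 9·1 + 11·1 + 4·-1 + 7·2 + 6·2.

44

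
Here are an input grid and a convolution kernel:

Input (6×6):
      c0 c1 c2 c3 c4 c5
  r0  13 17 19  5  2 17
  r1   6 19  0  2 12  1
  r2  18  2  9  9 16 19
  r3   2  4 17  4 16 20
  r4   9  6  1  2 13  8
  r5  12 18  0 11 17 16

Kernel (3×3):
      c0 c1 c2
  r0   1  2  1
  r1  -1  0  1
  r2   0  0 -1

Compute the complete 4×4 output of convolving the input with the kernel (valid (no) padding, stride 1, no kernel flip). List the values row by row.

Output[0,0]: The receptive field on the input at this output position is [13 17 19 / 6 19 0 / 18 2 9]. Elementwise product with the kernel and sum: 13·1 + 17·2 + 19·1 + 6·-1 + 0·1 + 9·-1.
Output[0,1]: The receptive field on the input at this output position is [17 19 5 / 19 0 2 / 2 9 9]. Elementwise product with the kernel and sum: 17·1 + 19·2 + 5·1 + 19·-1 + 2·1 + 9·-1.

51 34 27 6
18 24 7 17
45 27 29 68
19 27 36 46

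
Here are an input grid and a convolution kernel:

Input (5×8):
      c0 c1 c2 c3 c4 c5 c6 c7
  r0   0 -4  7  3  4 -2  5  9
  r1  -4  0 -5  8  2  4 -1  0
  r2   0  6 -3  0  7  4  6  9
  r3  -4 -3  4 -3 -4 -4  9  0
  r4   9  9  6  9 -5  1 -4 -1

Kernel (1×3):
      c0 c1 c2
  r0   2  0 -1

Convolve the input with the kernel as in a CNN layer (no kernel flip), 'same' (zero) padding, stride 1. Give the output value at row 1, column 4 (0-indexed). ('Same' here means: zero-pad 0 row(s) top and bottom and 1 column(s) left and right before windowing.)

The receptive field on the zero-padded input at this output position is [8 2 4]. Elementwise product with the kernel and sum: 8·2 + 4·-1.

12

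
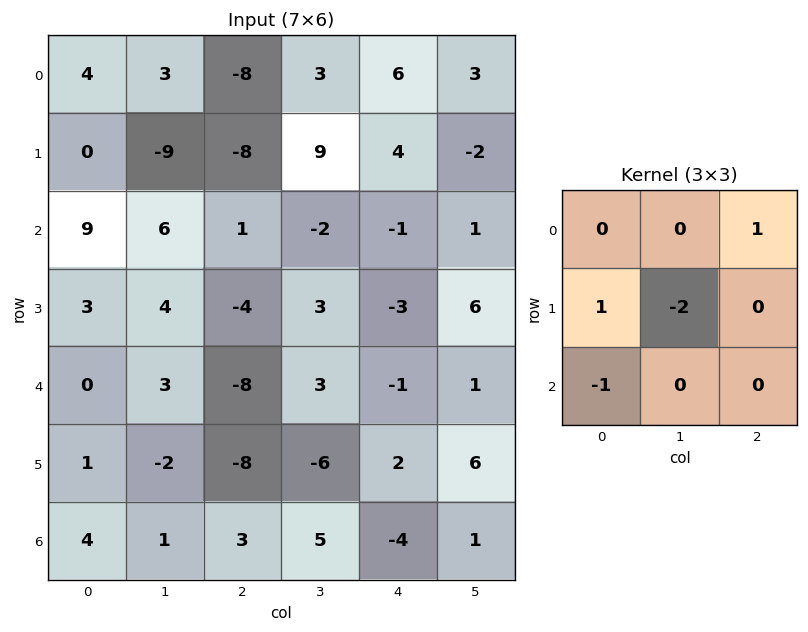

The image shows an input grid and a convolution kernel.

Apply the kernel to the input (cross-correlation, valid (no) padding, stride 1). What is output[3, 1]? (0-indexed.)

The receptive field on the input at this output position is [4 -4 3 / 3 -8 3 / -2 -8 -6]. Elementwise product with the kernel and sum: 3·1 + 3·1 + -8·-2 + -2·-1.

24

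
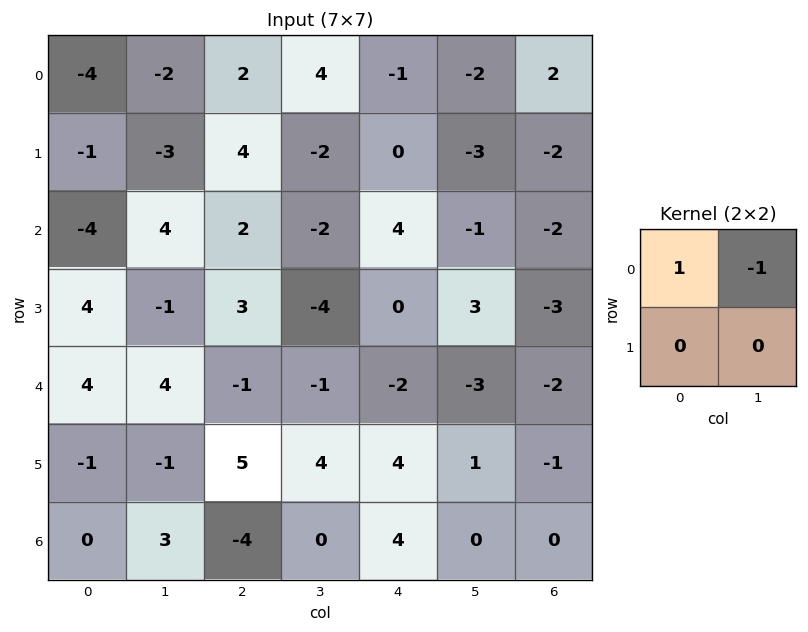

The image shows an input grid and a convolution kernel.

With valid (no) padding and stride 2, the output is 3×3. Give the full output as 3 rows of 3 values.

-2 -2 1
-8 4 5
0 0 1

Output[0,0]: The receptive field on the input at this output position is [-4 -2 / -1 -3]. Elementwise product with the kernel and sum: -4·1 + -2·-1.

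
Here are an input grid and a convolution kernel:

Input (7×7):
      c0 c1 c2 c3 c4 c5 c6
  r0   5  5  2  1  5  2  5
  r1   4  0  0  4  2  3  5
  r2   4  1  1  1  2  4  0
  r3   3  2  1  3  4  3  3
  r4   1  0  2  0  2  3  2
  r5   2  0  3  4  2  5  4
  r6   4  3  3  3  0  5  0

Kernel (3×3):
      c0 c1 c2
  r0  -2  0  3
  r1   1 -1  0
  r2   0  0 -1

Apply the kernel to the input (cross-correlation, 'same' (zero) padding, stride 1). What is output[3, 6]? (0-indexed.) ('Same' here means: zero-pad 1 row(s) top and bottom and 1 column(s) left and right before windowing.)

The receptive field on the zero-padded input at this output position is [4 0 0 / 3 3 0 / 3 2 0]. Elementwise product with the kernel and sum: 4·-2 + 0·3 + 3·1 + 3·-1 + 0·-1.

-8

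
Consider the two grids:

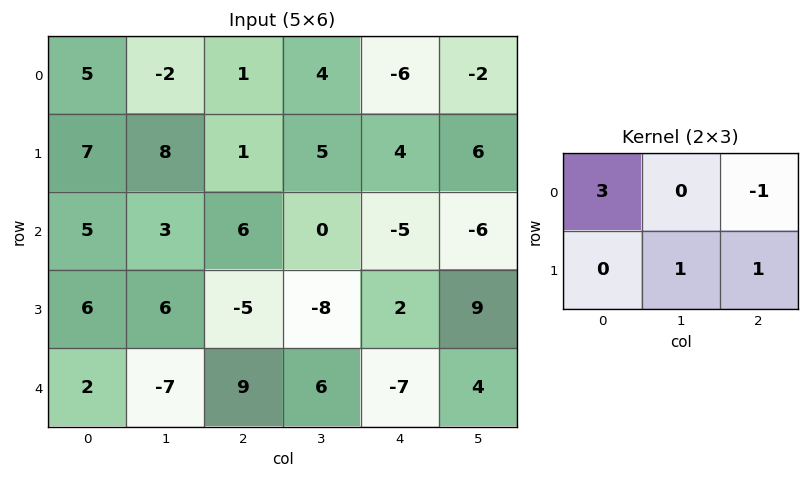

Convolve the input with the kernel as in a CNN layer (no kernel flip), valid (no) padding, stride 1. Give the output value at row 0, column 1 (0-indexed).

-4

The receptive field on the input at this output position is [-2 1 4 / 8 1 5]. Elementwise product with the kernel and sum: -2·3 + 4·-1 + 1·1 + 5·1.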